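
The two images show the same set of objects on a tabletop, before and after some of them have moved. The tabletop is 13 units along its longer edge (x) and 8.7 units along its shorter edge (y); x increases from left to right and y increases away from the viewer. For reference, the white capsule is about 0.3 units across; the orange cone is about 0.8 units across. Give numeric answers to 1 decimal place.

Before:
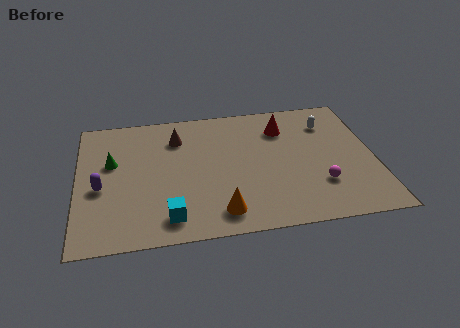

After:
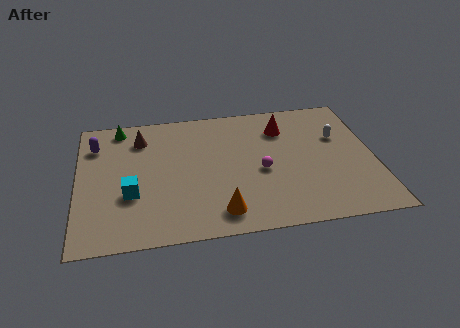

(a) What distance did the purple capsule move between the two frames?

2.9

The purple capsule was near (1.0, 3.7) before and (0.8, 6.6) after, so it travelled √(0.2² + 2.9²) ≈ 2.9 units.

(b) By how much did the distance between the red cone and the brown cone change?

+1.6

They were about 4.7 units apart before and 6.3 after — 1.6 units further apart.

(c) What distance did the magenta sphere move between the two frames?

2.8

From (10.5, 2.5) to (8.0, 3.8), the magenta sphere covered √(2.5² + 1.3²) ≈ 2.8 units.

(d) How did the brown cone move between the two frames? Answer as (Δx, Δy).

(-1.6, 0.2)

The brown cone was at about (4.4, 6.6) and moved to about (2.8, 6.8).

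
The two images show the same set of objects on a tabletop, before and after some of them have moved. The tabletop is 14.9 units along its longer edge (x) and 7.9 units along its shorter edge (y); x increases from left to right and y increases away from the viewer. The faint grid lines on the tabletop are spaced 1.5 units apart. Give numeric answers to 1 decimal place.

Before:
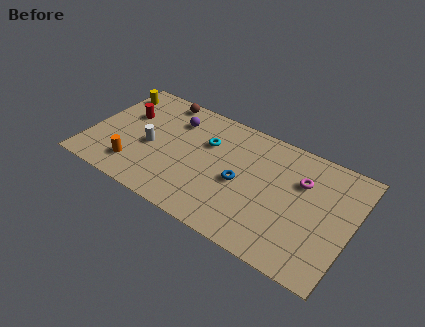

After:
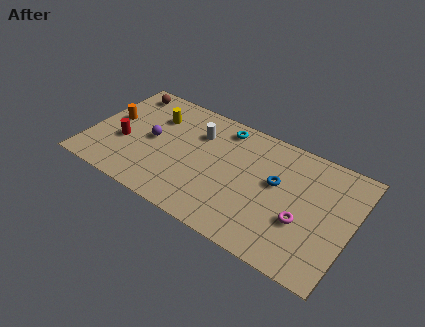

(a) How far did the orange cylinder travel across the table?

3.2

From (2.9, 1.7) to (1.1, 4.4), the orange cylinder covered √(1.8² + 2.7²) ≈ 3.2 units.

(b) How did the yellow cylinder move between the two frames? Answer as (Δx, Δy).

(2.6, -0.7)

The yellow cylinder was at about (0.8, 6.4) and moved to about (3.4, 5.7).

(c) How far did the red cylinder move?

2.0

From (1.8, 5.1) to (2.0, 3.1), the red cylinder covered √(0.2² + 2.0²) ≈ 2.0 units.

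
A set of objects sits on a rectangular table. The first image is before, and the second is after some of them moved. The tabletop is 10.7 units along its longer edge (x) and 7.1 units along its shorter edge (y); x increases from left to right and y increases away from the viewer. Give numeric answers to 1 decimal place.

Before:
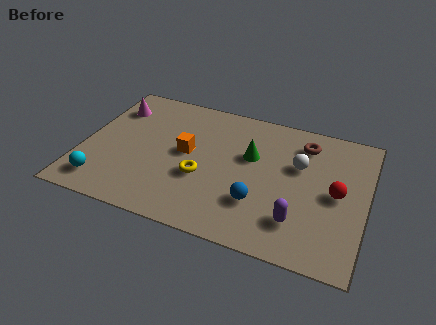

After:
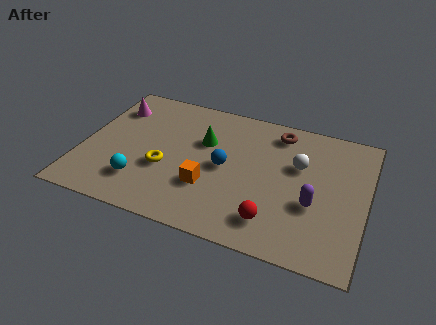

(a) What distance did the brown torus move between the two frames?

1.0

From (8.2, 5.7) to (7.2, 6.0), the brown torus covered √(1.0² + 0.3²) ≈ 1.0 units.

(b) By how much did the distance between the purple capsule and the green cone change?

+1.3

They were about 3.4 units apart before and 4.7 after — 1.3 units further apart.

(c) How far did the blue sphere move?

2.0

From (6.8, 2.1) to (5.4, 3.5), the blue sphere covered √(1.4² + 1.4²) ≈ 2.0 units.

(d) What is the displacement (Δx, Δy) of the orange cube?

(1.0, -1.5)

The orange cube was at about (3.9, 3.8) and moved to about (4.9, 2.3).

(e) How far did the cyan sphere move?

1.5

The cyan sphere was near (1.0, 1.2) before and (2.4, 1.7) after, so it travelled √(1.4² + 0.5²) ≈ 1.5 units.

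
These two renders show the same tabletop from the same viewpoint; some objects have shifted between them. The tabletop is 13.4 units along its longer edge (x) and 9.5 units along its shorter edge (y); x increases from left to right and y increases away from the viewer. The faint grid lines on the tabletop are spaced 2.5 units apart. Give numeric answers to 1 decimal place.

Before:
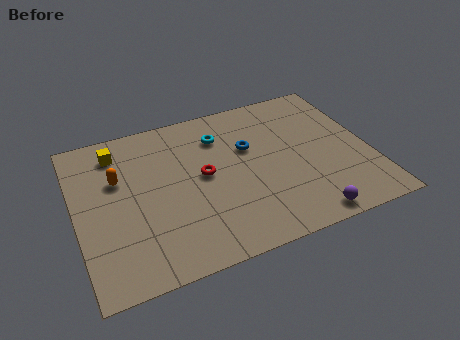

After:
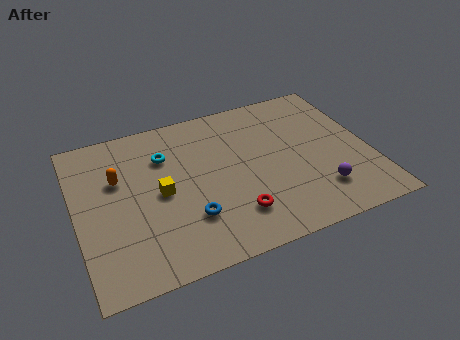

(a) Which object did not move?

the orange capsule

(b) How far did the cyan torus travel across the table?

2.6

From (6.8, 7.2) to (4.2, 6.8), the cyan torus covered √(2.6² + 0.4²) ≈ 2.6 units.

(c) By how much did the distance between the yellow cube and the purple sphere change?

-3.1

They were about 10.5 units apart before and 7.4 after — 3.1 units closer together.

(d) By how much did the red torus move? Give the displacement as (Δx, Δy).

(1.1, -2.8)

The red torus was at about (5.8, 5.0) and moved to about (6.9, 2.2).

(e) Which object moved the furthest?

the blue torus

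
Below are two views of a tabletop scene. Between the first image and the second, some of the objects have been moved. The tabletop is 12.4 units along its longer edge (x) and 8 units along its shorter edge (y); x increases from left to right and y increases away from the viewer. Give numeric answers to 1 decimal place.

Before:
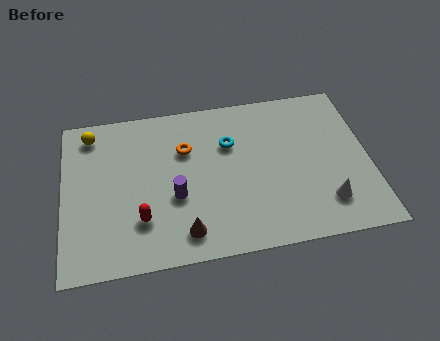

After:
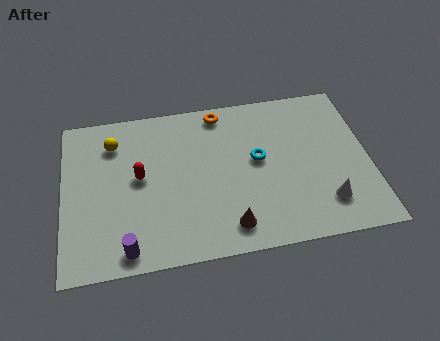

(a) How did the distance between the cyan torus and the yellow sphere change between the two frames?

+0.3

They were about 5.8 units apart before and 6.1 after — 0.3 units further apart.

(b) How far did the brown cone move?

1.8

The brown cone moved from about (4.8, 1.3) to (6.6, 1.3), a distance of √(1.8² + 0.0²) ≈ 1.8.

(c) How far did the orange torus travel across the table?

2.3

The orange torus was near (5.0, 5.4) before and (6.5, 7.1) after, so it travelled √(1.5² + 1.7²) ≈ 2.3 units.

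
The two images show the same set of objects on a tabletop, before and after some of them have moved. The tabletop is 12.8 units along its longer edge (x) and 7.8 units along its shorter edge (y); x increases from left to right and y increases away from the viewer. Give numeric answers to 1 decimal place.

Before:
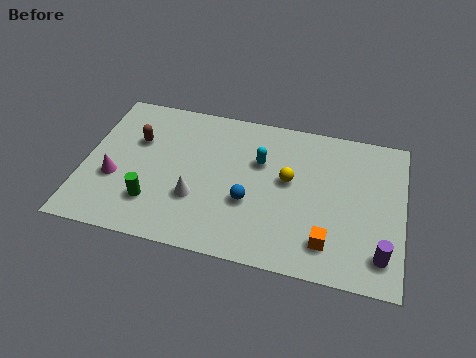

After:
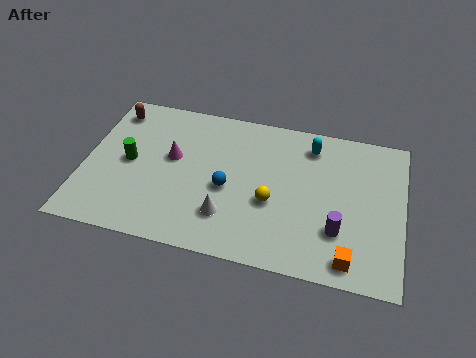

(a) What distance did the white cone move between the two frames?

1.4

From (4.6, 2.6) to (5.9, 2.0), the white cone covered √(1.3² + 0.6²) ≈ 1.4 units.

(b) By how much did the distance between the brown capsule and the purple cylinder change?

-0.3

They were about 10.6 units apart before and 10.3 after — 0.3 units closer together.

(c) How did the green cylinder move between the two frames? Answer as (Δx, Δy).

(-1.1, 1.9)

The green cylinder was at about (2.9, 2.0) and moved to about (1.8, 3.9).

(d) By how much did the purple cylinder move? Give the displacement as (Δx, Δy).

(-1.7, 0.8)

The purple cylinder started near (12.0, 1.5) and ended near (10.3, 2.3).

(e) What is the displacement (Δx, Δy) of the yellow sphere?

(-0.6, -1.3)

The yellow sphere started near (8.2, 4.4) and ended near (7.6, 3.1).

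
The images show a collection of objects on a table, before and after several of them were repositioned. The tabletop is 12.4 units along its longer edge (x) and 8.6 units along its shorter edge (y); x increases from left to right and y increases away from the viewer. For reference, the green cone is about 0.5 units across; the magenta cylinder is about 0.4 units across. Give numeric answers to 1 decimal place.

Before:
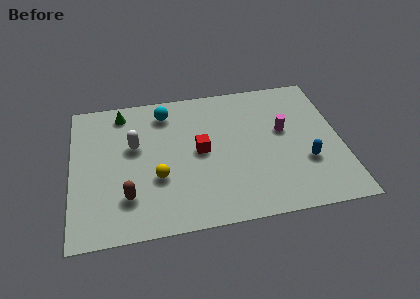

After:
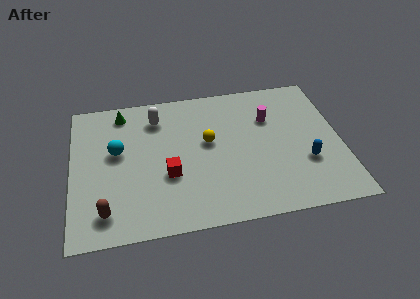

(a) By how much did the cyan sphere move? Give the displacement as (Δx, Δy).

(-2.3, -2.1)

From the two frames, the cyan sphere sits at roughly (4.4, 7.1) before and (2.1, 5.0) after.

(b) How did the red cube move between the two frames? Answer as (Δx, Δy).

(-1.5, -1.2)

The red cube was at about (5.9, 4.4) and moved to about (4.4, 3.2).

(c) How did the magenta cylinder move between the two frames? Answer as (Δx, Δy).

(-0.6, 0.9)

The magenta cylinder started near (9.8, 5.0) and ended near (9.2, 5.9).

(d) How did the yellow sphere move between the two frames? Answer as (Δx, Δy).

(2.4, 1.8)

From the two frames, the yellow sphere sits at roughly (3.9, 3.1) before and (6.3, 4.9) after.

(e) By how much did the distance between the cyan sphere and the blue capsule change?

+1.3

They were about 7.6 units apart before and 8.9 after — 1.3 units further apart.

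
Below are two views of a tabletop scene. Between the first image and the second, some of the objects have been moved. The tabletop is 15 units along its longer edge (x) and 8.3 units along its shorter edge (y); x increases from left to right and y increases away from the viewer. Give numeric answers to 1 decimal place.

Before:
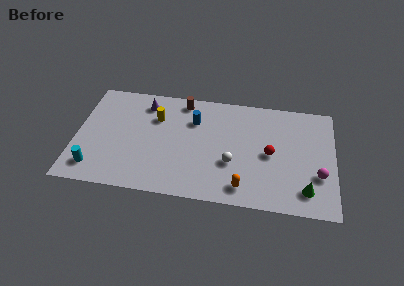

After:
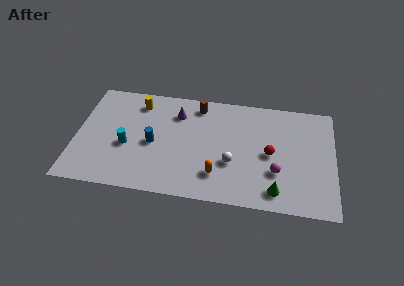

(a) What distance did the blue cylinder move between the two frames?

3.1

The blue cylinder moved from about (6.8, 5.9) to (4.5, 3.8), a distance of √(2.3² + 2.1²) ≈ 3.1.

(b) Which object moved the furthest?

the blue cylinder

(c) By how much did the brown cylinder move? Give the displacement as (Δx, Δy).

(0.9, -0.2)

From the two frames, the brown cylinder sits at roughly (6.1, 7.3) before and (7.0, 7.1) after.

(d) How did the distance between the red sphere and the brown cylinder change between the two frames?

-0.9

The distance was about 6.2 in the first image and 5.3 in the second, so they moved 0.9 units closer together.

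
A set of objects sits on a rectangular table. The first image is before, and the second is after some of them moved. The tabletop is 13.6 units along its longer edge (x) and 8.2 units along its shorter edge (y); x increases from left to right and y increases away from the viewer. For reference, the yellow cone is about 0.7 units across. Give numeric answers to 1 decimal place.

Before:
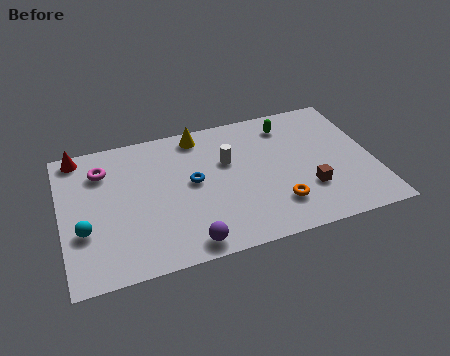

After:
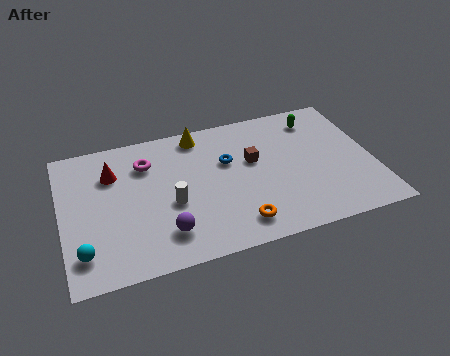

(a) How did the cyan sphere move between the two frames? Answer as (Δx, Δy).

(-0.1, -1.2)

From the two frames, the cyan sphere sits at roughly (0.9, 2.9) before and (0.8, 1.7) after.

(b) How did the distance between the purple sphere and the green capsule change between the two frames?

+1.0

The distance was about 7.6 in the first image and 8.6 in the second, so they moved 1.0 units further apart.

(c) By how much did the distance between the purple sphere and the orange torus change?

-1.0

They were about 4.1 units apart before and 3.1 after — 1.0 units closer together.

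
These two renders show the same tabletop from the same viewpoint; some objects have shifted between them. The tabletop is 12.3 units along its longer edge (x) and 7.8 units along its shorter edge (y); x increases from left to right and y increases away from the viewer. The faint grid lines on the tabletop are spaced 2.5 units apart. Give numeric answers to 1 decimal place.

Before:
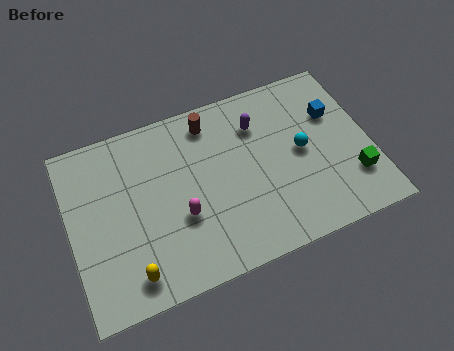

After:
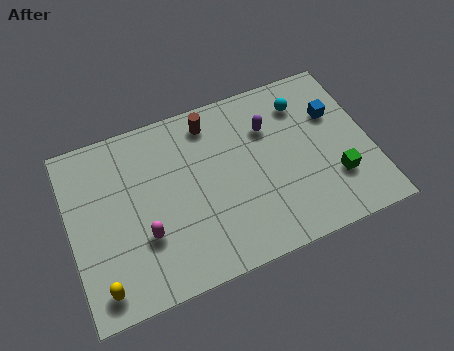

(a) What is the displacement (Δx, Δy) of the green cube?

(-0.7, 0.2)

The green cube started near (11.4, 2.1) and ended near (10.7, 2.3).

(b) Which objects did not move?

the brown cylinder and the blue cube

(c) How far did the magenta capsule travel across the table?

1.5

From (4.4, 2.9) to (2.9, 2.6), the magenta capsule covered √(1.5² + 0.3²) ≈ 1.5 units.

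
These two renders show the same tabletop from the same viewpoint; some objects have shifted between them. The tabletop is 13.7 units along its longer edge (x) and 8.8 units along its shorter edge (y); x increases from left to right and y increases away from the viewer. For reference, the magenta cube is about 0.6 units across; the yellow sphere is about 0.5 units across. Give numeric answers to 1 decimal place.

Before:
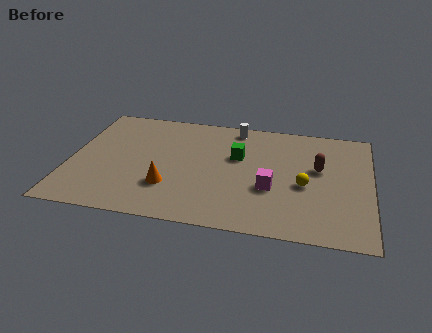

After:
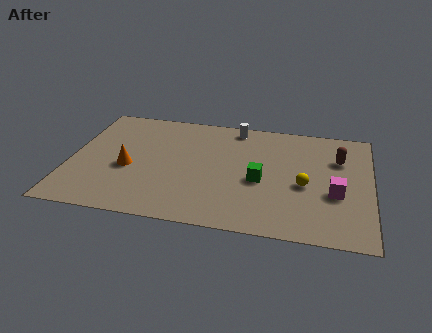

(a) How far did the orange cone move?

2.2

From (4.6, 2.6) to (2.7, 3.7), the orange cone covered √(1.9² + 1.1²) ≈ 2.2 units.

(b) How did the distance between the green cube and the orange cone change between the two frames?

+1.8

They were about 4.2 units apart before and 6.0 after — 1.8 units further apart.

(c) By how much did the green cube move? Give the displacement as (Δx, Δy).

(1.1, -1.7)

The green cube was at about (7.6, 5.5) and moved to about (8.7, 3.8).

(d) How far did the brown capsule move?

1.3

The brown capsule moved from about (11.3, 5.2) to (12.2, 6.1), a distance of √(0.9² + 0.9²) ≈ 1.3.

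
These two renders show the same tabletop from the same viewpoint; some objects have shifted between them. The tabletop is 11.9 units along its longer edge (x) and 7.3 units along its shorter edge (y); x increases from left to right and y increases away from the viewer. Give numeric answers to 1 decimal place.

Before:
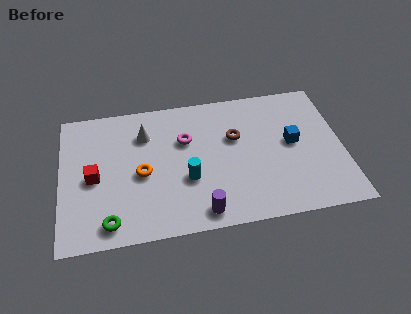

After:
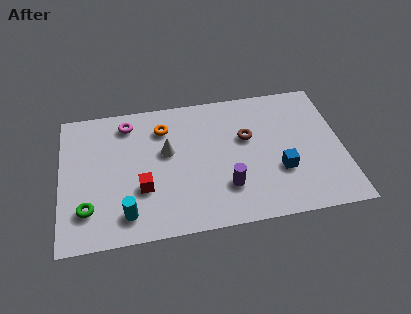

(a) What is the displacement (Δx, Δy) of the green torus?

(-0.9, 0.8)

The green torus was at about (2.0, 1.0) and moved to about (1.1, 1.8).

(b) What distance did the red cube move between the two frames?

2.2

The red cube was near (1.4, 3.4) before and (3.4, 2.5) after, so it travelled √(2.0² + 0.9²) ≈ 2.2 units.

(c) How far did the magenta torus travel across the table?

2.7

From (5.3, 4.8) to (2.9, 6.1), the magenta torus covered √(2.4² + 1.3²) ≈ 2.7 units.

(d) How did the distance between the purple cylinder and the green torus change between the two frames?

+2.0

The distance was about 3.8 in the first image and 5.8 in the second, so they moved 2.0 units further apart.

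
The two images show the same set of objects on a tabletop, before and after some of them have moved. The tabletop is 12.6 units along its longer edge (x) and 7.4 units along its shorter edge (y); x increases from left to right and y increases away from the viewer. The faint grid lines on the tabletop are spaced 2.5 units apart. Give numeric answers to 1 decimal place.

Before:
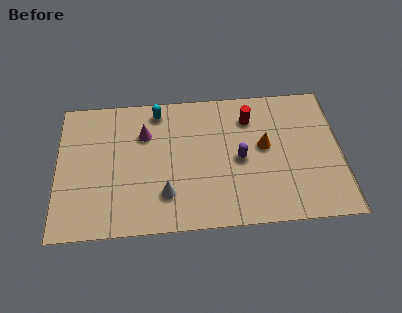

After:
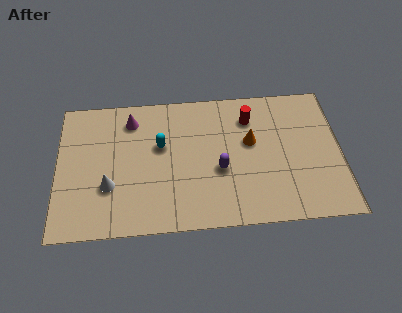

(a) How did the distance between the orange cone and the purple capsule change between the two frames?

+0.7

They were about 1.3 units apart before and 2.0 after — 0.7 units further apart.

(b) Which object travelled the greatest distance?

the white cone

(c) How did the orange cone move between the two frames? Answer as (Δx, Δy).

(-0.6, 0.3)

From the two frames, the orange cone sits at roughly (9.2, 4.1) before and (8.6, 4.4) after.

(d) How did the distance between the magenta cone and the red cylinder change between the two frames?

+0.6

The distance was about 4.7 in the first image and 5.3 in the second, so they moved 0.6 units further apart.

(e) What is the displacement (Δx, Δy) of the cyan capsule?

(0.1, -1.9)

From the two frames, the cyan capsule sits at roughly (4.5, 6.4) before and (4.6, 4.5) after.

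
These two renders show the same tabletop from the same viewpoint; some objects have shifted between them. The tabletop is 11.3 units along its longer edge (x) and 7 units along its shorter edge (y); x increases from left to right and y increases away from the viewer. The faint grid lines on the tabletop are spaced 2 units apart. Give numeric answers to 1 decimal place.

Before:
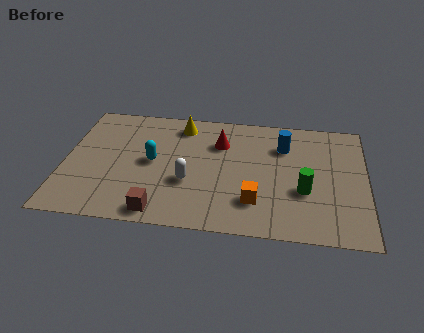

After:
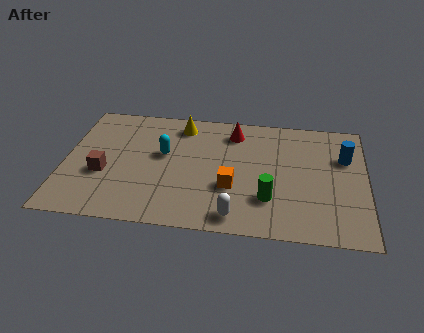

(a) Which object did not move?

the yellow cone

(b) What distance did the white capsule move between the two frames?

2.5

From (4.7, 2.6) to (6.5, 0.9), the white capsule covered √(1.8² + 1.7²) ≈ 2.5 units.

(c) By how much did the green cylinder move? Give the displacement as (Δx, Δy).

(-1.3, -0.6)

From the two frames, the green cylinder sits at roughly (9.0, 2.6) before and (7.7, 2.0) after.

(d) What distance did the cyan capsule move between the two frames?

0.6

From (3.3, 3.6) to (3.7, 4.1), the cyan capsule covered √(0.4² + 0.5²) ≈ 0.6 units.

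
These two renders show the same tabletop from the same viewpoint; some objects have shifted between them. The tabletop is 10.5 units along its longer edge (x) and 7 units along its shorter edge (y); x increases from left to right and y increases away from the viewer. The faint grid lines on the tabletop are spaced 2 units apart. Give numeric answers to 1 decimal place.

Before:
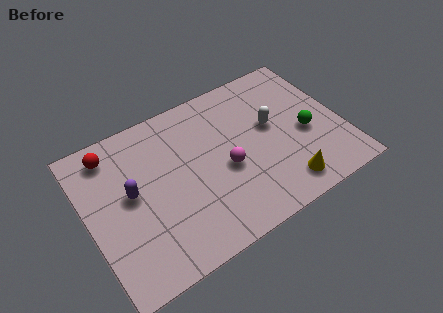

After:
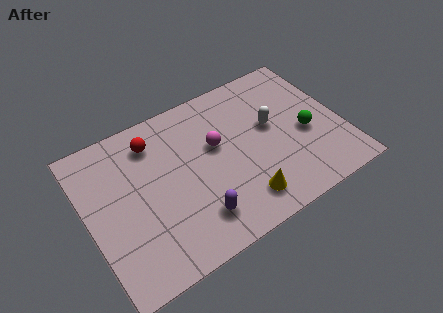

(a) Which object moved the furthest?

the purple capsule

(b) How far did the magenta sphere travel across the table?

1.2

The magenta sphere was near (5.6, 3.0) before and (5.4, 4.2) after, so it travelled √(0.2² + 1.2²) ≈ 1.2 units.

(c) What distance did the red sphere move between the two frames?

1.7

The red sphere was near (1.3, 5.9) before and (3.0, 5.6) after, so it travelled √(1.7² + 0.3²) ≈ 1.7 units.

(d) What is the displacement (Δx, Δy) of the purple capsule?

(2.3, -2.3)

The purple capsule started near (1.8, 3.8) and ended near (4.1, 1.5).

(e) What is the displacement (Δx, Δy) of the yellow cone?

(-1.7, 0.2)

From the two frames, the yellow cone sits at roughly (7.7, 1.1) before and (6.0, 1.3) after.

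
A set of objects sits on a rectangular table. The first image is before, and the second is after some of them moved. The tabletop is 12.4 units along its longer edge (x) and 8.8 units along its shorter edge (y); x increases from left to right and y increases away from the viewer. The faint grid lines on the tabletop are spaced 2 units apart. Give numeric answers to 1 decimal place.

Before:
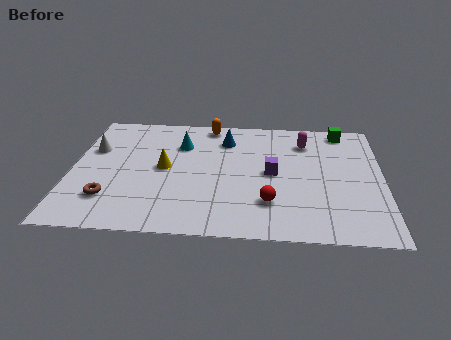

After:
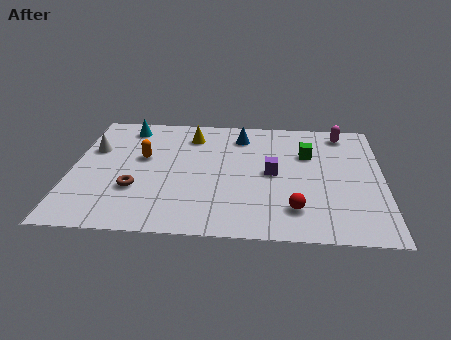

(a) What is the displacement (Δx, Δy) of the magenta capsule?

(1.5, 0.8)

The magenta capsule started near (9.3, 6.8) and ended near (10.8, 7.6).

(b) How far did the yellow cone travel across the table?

2.7

The yellow cone was near (3.7, 4.5) before and (4.7, 7.0) after, so it travelled √(1.0² + 2.5²) ≈ 2.7 units.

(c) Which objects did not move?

the white cone and the purple cube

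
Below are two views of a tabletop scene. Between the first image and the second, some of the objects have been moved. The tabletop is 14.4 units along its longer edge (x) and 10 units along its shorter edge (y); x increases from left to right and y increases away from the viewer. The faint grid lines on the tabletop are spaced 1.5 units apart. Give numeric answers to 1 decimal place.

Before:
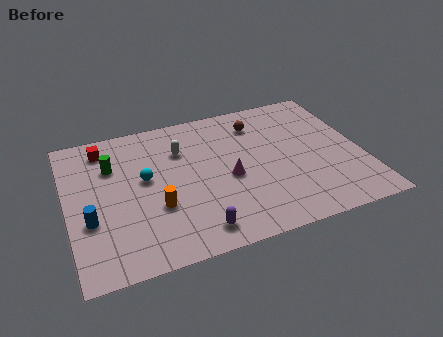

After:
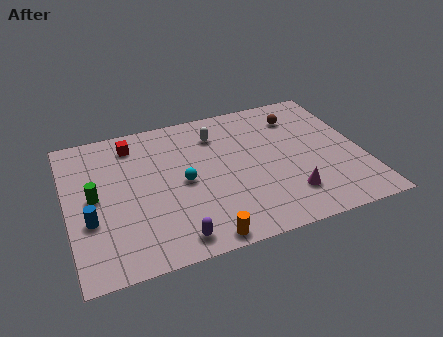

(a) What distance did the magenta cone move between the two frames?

3.4

The magenta cone moved from about (7.8, 4.4) to (10.5, 2.3), a distance of √(2.7² + 2.1²) ≈ 3.4.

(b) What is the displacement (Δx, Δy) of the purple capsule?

(-1.1, -0.2)

The purple capsule was at about (5.9, 1.4) and moved to about (4.8, 1.2).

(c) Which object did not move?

the blue cylinder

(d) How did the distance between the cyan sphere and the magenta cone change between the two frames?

+1.3

They were about 4.2 units apart before and 5.5 after — 1.3 units further apart.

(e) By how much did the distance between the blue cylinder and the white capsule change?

+1.8

Before: roughly 5.9 units apart; after: 7.7. That's 1.8 units further apart.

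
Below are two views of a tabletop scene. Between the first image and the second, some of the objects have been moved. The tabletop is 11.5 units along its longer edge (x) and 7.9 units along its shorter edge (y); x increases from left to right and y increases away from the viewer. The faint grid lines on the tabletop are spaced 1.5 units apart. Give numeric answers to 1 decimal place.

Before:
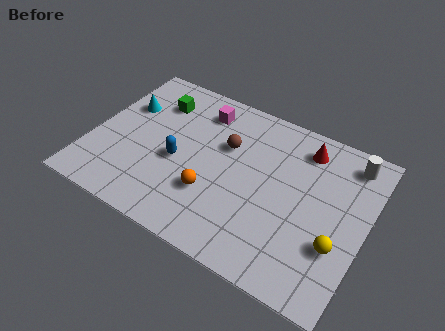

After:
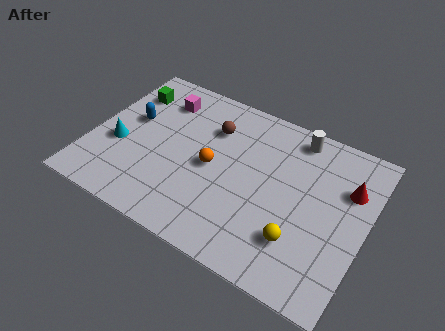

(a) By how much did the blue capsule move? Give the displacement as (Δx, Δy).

(-2.2, 1.2)

From the two frames, the blue capsule sits at roughly (3.7, 3.4) before and (1.5, 4.6) after.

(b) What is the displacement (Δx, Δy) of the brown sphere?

(-0.7, 0.6)

The brown sphere started near (5.5, 5.1) and ended near (4.8, 5.7).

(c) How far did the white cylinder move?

2.3

The white cylinder moved from about (10.5, 6.7) to (8.2, 6.9), a distance of √(2.3² + 0.2²) ≈ 2.3.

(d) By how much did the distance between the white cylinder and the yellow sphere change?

+0.8

They were about 4.1 units apart before and 4.9 after — 0.8 units further apart.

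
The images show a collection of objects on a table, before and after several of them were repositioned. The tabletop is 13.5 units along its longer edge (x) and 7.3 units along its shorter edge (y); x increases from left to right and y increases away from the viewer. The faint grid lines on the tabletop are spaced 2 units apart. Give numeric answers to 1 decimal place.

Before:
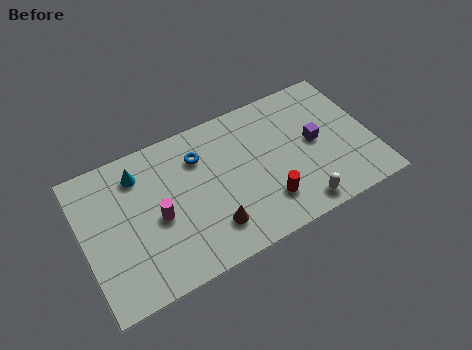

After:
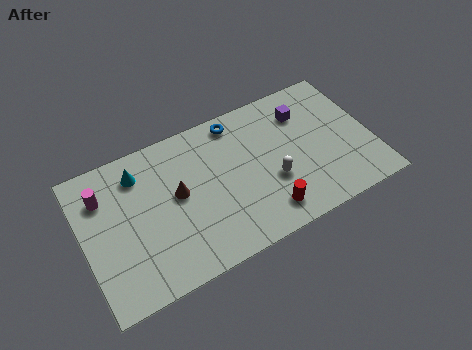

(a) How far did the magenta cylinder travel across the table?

3.1

The magenta cylinder was near (3.4, 3.3) before and (1.1, 5.4) after, so it travelled √(2.3² + 2.1²) ≈ 3.1 units.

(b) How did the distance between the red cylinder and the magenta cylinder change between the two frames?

+3.1

The distance was about 5.1 in the first image and 8.2 in the second, so they moved 3.1 units further apart.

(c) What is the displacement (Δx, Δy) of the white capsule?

(-1.0, 1.8)

The white capsule was at about (9.7, 0.9) and moved to about (8.7, 2.7).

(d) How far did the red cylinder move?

0.5

From (8.3, 1.8) to (8.2, 1.3), the red cylinder covered √(0.1² + 0.5²) ≈ 0.5 units.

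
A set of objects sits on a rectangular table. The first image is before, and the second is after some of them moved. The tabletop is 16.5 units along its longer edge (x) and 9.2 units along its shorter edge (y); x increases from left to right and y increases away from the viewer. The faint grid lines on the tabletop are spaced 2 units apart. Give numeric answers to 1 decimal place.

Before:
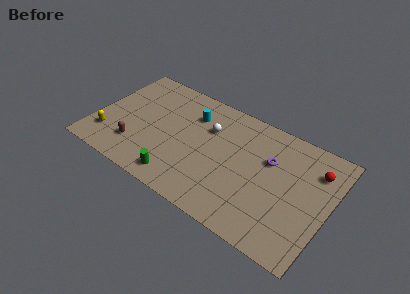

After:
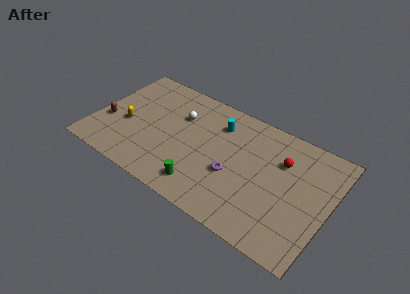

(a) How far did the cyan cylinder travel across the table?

1.9

The cyan cylinder moved from about (6.5, 6.8) to (8.4, 7.0), a distance of √(1.9² + 0.2²) ≈ 1.9.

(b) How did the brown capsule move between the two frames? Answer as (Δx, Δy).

(-2.2, 1.1)

The brown capsule started near (3.2, 2.3) and ended near (1.0, 3.4).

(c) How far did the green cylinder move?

1.7

The green cylinder was near (6.5, 1.3) before and (8.2, 1.6) after, so it travelled √(1.7² + 0.3²) ≈ 1.7 units.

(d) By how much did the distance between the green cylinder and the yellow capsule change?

+0.9

The distance was about 5.4 in the first image and 6.3 in the second, so they moved 0.9 units further apart.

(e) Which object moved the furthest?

the purple torus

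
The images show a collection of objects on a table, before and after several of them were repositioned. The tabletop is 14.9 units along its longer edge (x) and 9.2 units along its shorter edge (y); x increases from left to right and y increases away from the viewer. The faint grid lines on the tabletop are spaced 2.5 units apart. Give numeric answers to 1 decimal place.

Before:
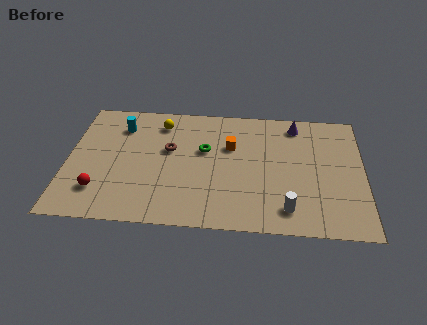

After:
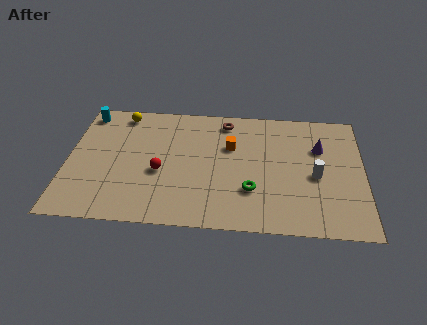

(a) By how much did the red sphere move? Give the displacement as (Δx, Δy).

(3.0, 1.6)

The red sphere was at about (1.7, 2.2) and moved to about (4.7, 3.8).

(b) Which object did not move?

the orange cube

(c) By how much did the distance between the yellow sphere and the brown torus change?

+3.2

They were about 2.1 units apart before and 5.3 after — 3.2 units further apart.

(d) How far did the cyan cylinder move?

2.0

From (2.6, 7.1) to (0.8, 8.0), the cyan cylinder covered √(1.8² + 0.9²) ≈ 2.0 units.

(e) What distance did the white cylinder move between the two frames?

2.9

From (11.1, 1.6) to (12.5, 4.1), the white cylinder covered √(1.4² + 2.5²) ≈ 2.9 units.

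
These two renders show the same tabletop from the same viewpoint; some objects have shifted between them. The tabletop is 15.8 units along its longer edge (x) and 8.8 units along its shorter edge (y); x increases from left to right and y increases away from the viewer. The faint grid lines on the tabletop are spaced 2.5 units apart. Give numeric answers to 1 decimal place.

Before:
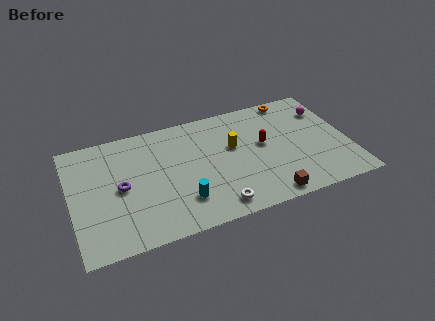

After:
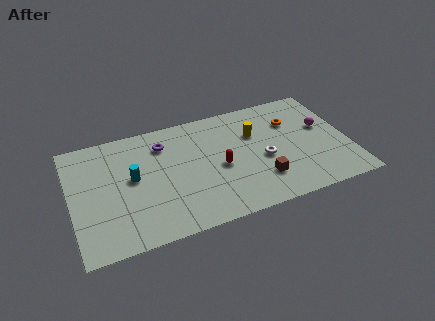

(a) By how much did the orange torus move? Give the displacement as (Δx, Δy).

(-0.2, -1.8)

The orange torus started near (13.0, 8.0) and ended near (12.8, 6.2).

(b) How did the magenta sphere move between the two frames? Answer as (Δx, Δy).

(-0.3, -1.3)

The magenta sphere was at about (14.8, 6.5) and moved to about (14.5, 5.2).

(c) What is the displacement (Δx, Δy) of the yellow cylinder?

(1.3, 0.6)

The yellow cylinder started near (9.3, 5.3) and ended near (10.6, 5.9).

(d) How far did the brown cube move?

1.4

The brown cube was near (10.8, 0.9) before and (10.6, 2.3) after, so it travelled √(0.2² + 1.4²) ≈ 1.4 units.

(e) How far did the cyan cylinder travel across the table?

3.7

From (6.1, 2.2) to (3.5, 4.8), the cyan cylinder covered √(2.6² + 2.6²) ≈ 3.7 units.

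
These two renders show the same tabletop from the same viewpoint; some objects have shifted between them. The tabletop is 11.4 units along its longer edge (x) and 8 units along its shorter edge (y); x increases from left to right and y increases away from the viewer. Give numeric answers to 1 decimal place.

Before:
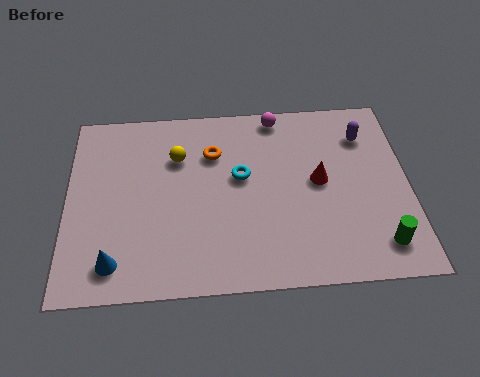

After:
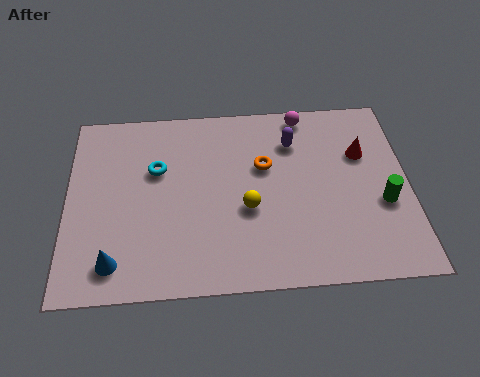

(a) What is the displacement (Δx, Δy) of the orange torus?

(1.7, -0.7)

The orange torus was at about (4.9, 5.7) and moved to about (6.6, 5.0).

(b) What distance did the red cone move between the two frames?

1.9

The red cone was near (8.4, 4.2) before and (9.9, 5.3) after, so it travelled √(1.5² + 1.1²) ≈ 1.9 units.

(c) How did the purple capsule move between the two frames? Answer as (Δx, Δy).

(-2.4, -0.1)

The purple capsule started near (10.0, 6.1) and ended near (7.6, 6.0).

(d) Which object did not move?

the blue cone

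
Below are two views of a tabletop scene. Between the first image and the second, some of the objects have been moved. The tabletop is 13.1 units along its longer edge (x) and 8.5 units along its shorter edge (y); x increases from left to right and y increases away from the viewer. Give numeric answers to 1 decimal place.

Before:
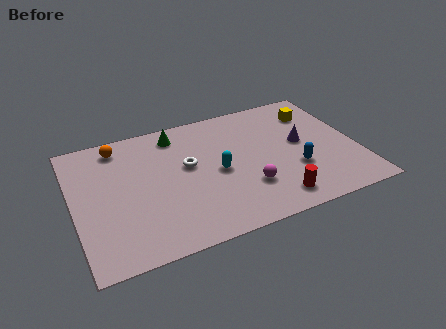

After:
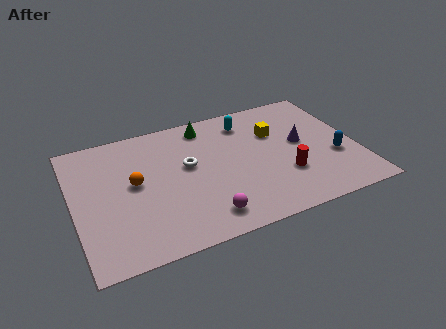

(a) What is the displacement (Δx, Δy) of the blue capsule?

(1.9, 0.2)

The blue capsule started near (10.1, 2.9) and ended near (12.0, 3.1).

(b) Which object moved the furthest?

the cyan capsule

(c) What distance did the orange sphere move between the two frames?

2.7

From (2.3, 7.3) to (2.8, 4.6), the orange sphere covered √(0.5² + 2.7²) ≈ 2.7 units.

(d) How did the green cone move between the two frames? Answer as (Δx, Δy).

(1.4, 0.1)

From the two frames, the green cone sits at roughly (5.0, 7.2) before and (6.4, 7.3) after.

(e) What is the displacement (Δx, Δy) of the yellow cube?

(-2.0, -0.8)

The yellow cube started near (11.5, 6.5) and ended near (9.5, 5.7).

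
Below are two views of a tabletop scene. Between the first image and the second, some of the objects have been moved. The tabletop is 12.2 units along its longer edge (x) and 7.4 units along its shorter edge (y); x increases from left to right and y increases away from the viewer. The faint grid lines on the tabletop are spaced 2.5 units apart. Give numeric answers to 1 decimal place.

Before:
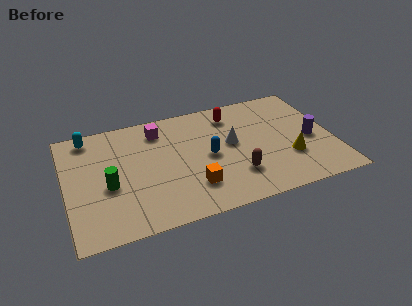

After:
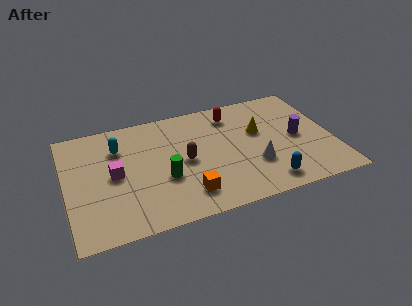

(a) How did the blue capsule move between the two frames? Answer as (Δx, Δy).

(2.4, -2.5)

The blue capsule started near (6.5, 3.6) and ended near (8.9, 1.1).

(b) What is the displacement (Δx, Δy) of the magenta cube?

(-2.2, -2.3)

The magenta cube was at about (4.4, 6.0) and moved to about (2.2, 3.7).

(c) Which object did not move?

the red capsule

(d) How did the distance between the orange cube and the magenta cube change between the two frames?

-0.5

The distance was about 4.3 in the first image and 3.8 in the second, so they moved 0.5 units closer together.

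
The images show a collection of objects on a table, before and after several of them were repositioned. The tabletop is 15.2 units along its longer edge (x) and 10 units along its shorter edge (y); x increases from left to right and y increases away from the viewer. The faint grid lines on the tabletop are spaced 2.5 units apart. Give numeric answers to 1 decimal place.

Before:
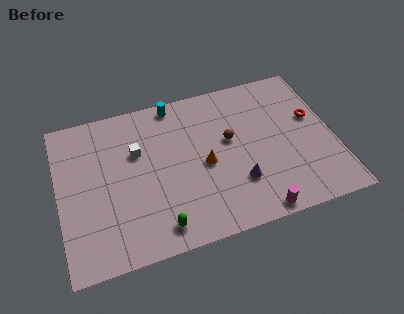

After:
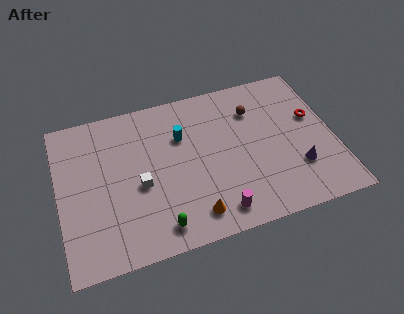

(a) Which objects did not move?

the red torus and the green capsule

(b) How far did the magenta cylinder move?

2.2

The magenta cylinder moved from about (10.5, 0.8) to (8.4, 1.4), a distance of √(2.1² + 0.6²) ≈ 2.2.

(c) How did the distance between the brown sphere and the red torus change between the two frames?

-1.2

They were about 4.7 units apart before and 3.5 after — 1.2 units closer together.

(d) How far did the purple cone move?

3.3

The purple cone moved from about (9.7, 2.9) to (13.0, 2.9), a distance of √(3.3² + 0.0²) ≈ 3.3.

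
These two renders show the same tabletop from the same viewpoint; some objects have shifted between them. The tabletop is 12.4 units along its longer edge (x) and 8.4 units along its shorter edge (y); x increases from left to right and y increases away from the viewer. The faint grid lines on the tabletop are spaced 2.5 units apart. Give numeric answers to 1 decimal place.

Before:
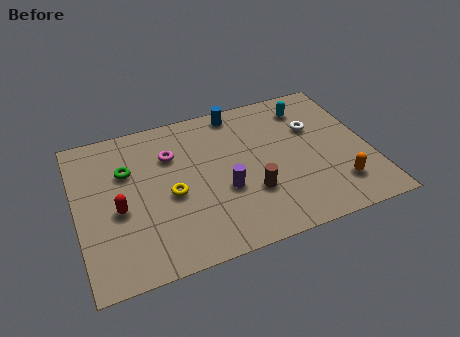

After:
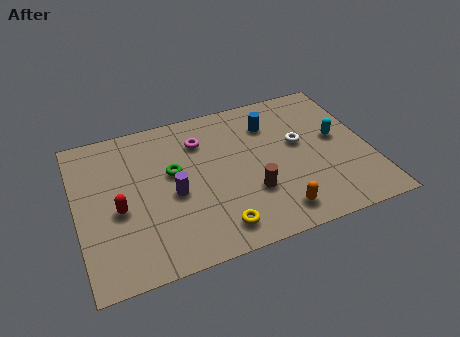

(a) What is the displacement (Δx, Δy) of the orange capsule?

(-2.7, -0.6)

The orange capsule started near (10.8, 1.9) and ended near (8.1, 1.3).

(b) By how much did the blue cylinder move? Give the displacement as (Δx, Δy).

(1.3, -1.2)

The blue cylinder started near (7.1, 7.5) and ended near (8.4, 6.3).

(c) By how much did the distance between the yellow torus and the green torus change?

+1.4

They were about 2.5 units apart before and 3.9 after — 1.4 units further apart.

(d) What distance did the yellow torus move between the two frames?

2.9

The yellow torus moved from about (3.9, 3.7) to (5.6, 1.3), a distance of √(1.7² + 2.4²) ≈ 2.9.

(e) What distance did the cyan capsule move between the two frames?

2.4

The cyan capsule moved from about (10.1, 6.8) to (11.1, 4.6), a distance of √(1.0² + 2.2²) ≈ 2.4.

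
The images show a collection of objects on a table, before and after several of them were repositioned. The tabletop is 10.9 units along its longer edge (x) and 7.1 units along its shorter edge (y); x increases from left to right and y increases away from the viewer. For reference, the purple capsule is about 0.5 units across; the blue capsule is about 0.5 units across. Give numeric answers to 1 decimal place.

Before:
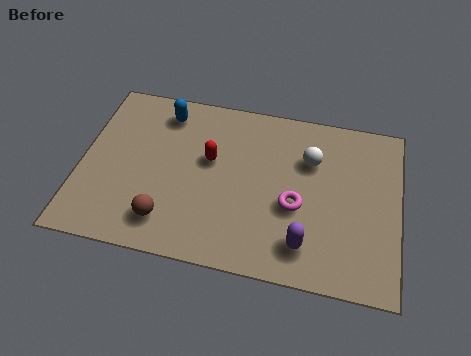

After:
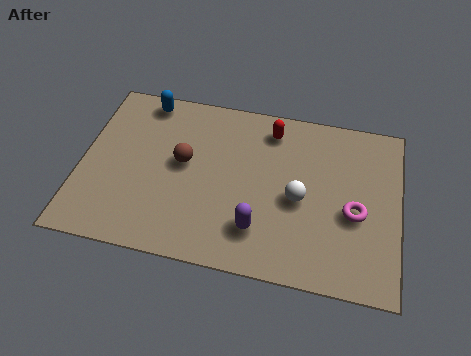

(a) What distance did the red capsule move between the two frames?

2.6

From (4.4, 4.2) to (6.4, 5.9), the red capsule covered √(2.0² + 1.7²) ≈ 2.6 units.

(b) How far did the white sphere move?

1.7

The white sphere was near (7.8, 4.9) before and (7.5, 3.2) after, so it travelled √(0.3² + 1.7²) ≈ 1.7 units.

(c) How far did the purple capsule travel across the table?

1.6

The purple capsule was near (7.8, 1.4) before and (6.2, 1.7) after, so it travelled √(1.6² + 0.3²) ≈ 1.6 units.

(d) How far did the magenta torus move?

2.0

From (7.4, 2.9) to (9.4, 3.0), the magenta torus covered √(2.0² + 0.1²) ≈ 2.0 units.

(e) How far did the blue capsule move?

0.8

From (2.7, 5.9) to (2.0, 6.3), the blue capsule covered √(0.7² + 0.4²) ≈ 0.8 units.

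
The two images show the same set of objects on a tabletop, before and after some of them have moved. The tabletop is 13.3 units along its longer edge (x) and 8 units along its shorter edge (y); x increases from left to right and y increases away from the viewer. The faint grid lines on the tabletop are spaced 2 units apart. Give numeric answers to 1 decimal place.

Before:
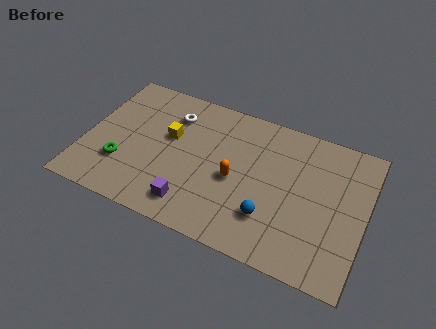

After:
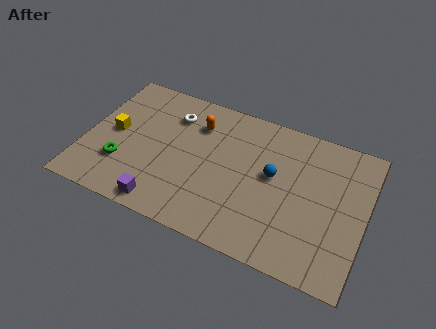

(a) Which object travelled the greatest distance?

the orange capsule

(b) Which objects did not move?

the white torus and the green torus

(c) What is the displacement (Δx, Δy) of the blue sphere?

(-0.1, 2.3)

The blue sphere was at about (9.0, 2.2) and moved to about (8.9, 4.5).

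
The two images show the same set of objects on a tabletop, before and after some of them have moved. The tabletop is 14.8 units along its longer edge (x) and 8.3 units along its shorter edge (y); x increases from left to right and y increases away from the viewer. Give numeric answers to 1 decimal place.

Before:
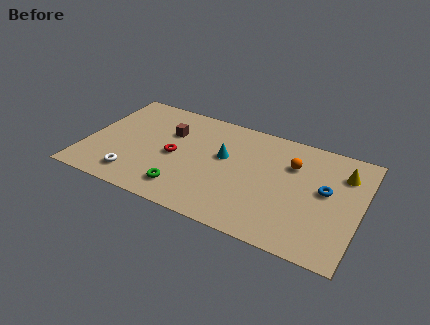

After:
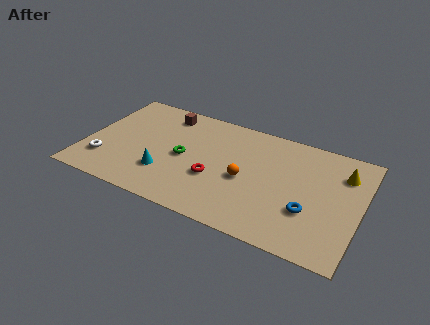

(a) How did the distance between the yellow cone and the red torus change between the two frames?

-1.9

They were about 9.2 units apart before and 7.3 after — 1.9 units closer together.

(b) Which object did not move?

the yellow cone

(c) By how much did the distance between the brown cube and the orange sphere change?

-0.9

They were about 6.7 units apart before and 5.8 after — 0.9 units closer together.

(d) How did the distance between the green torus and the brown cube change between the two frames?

-0.9

Before: roughly 4.2 units apart; after: 3.3. That's 0.9 units closer together.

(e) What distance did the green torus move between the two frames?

2.4

The green torus moved from about (5.6, 1.6) to (5.3, 4.0), a distance of √(0.3² + 2.4²) ≈ 2.4.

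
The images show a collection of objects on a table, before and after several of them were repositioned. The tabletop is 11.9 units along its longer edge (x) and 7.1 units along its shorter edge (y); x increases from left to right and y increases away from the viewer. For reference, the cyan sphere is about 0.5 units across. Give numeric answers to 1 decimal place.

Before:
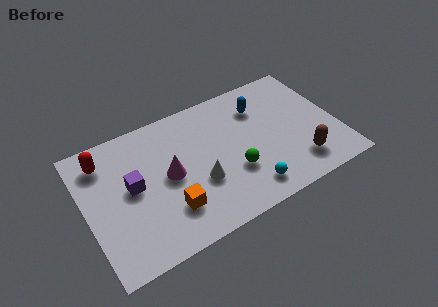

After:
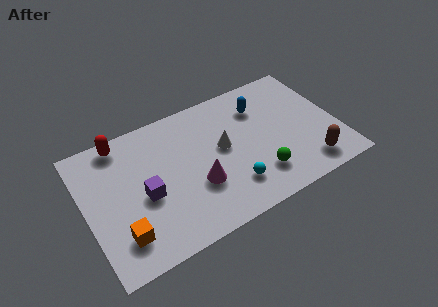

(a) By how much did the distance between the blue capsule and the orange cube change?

+2.1

The distance was about 5.9 in the first image and 8.0 in the second, so they moved 2.1 units further apart.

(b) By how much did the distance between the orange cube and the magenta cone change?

+2.1

They were about 1.7 units apart before and 3.8 after — 2.1 units further apart.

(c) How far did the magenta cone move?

1.6

From (3.9, 3.6) to (5.1, 2.5), the magenta cone covered √(1.2² + 1.1²) ≈ 1.6 units.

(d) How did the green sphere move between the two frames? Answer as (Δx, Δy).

(1.1, -0.7)

From the two frames, the green sphere sits at roughly (6.8, 2.4) before and (7.9, 1.7) after.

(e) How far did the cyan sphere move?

0.9

The cyan sphere moved from about (7.3, 1.2) to (6.6, 1.7), a distance of √(0.7² + 0.5²) ≈ 0.9.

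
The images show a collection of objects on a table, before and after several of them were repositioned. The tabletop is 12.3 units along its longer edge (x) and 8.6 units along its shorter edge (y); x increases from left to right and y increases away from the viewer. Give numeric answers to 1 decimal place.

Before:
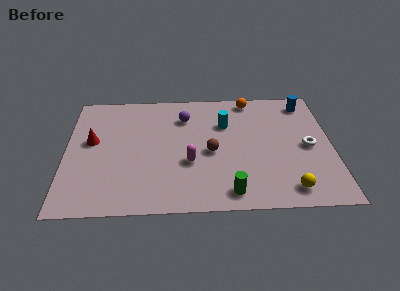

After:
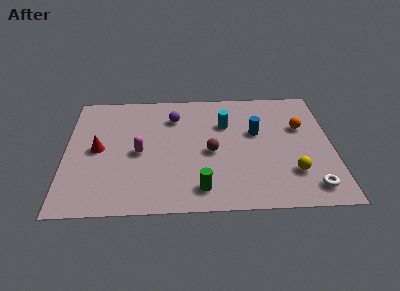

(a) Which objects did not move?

the cyan cylinder and the brown sphere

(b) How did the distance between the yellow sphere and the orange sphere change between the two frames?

-3.5

They were about 6.7 units apart before and 3.2 after — 3.5 units closer together.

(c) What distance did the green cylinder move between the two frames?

1.3

The green cylinder was near (7.5, 1.1) before and (6.2, 1.4) after, so it travelled √(1.3² + 0.3²) ≈ 1.3 units.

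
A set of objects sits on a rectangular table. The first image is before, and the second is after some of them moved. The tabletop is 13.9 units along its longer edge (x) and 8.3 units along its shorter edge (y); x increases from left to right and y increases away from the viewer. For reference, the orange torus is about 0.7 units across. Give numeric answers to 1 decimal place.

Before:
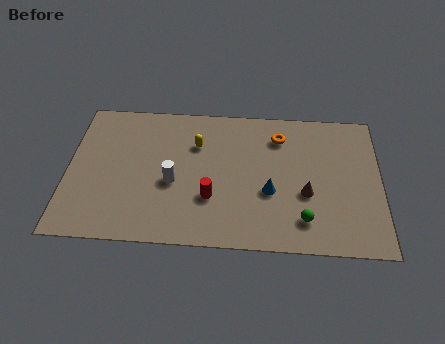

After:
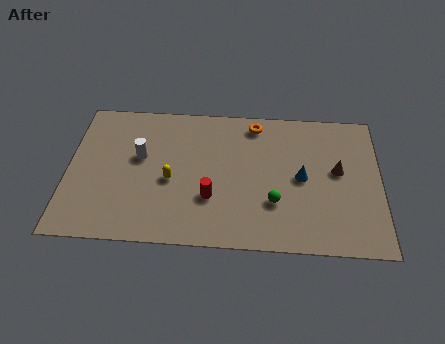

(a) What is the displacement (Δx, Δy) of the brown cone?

(1.4, 1.4)

The brown cone was at about (10.6, 3.2) and moved to about (12.0, 4.6).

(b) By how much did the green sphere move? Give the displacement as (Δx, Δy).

(-1.3, 0.9)

The green sphere was at about (10.5, 1.7) and moved to about (9.2, 2.6).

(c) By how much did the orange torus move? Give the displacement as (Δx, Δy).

(-1.1, 0.7)

The orange torus started near (9.4, 6.5) and ended near (8.3, 7.2).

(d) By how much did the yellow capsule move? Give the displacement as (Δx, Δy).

(-1.1, -2.2)

The yellow capsule started near (5.7, 5.8) and ended near (4.6, 3.6).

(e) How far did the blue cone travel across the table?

1.7

The blue cone moved from about (9.0, 3.2) to (10.4, 4.1), a distance of √(1.4² + 0.9²) ≈ 1.7.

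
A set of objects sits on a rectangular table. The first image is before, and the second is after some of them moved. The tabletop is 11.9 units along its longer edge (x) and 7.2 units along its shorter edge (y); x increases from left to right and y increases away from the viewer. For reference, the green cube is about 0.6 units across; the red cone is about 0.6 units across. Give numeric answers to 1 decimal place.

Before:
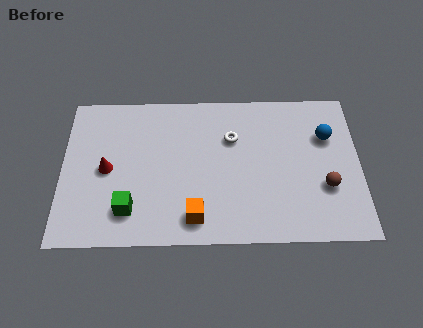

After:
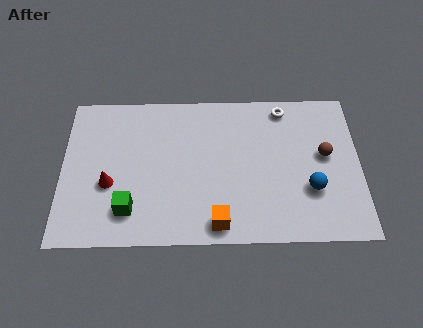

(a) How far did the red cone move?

0.7

The red cone was near (1.8, 3.5) before and (1.9, 2.8) after, so it travelled √(0.1² + 0.7²) ≈ 0.7 units.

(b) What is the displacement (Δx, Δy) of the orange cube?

(0.9, -0.3)

From the two frames, the orange cube sits at roughly (5.3, 1.2) before and (6.2, 0.9) after.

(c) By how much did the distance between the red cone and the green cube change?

-0.7

The distance was about 2.1 in the first image and 1.4 in the second, so they moved 0.7 units closer together.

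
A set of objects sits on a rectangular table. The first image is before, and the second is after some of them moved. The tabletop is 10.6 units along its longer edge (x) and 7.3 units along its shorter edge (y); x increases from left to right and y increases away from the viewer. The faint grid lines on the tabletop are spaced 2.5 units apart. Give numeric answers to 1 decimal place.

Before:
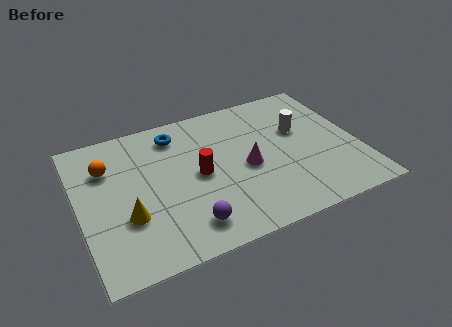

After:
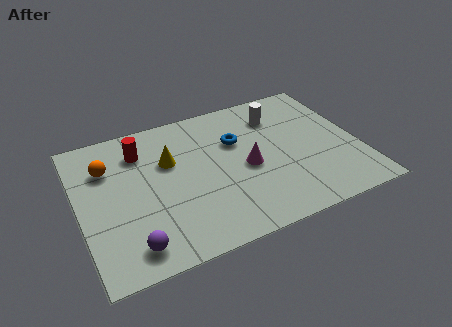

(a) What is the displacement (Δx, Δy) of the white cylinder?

(-0.7, 1.1)

From the two frames, the white cylinder sits at roughly (8.5, 4.5) before and (7.8, 5.6) after.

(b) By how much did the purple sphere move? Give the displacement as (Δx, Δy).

(-2.1, -0.2)

The purple sphere was at about (3.8, 1.3) and moved to about (1.7, 1.1).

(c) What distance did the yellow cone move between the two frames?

2.8

From (1.7, 2.5) to (3.5, 4.7), the yellow cone covered √(1.8² + 2.2²) ≈ 2.8 units.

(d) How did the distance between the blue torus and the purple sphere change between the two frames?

+1.0

The distance was about 4.7 in the first image and 5.7 in the second, so they moved 1.0 units further apart.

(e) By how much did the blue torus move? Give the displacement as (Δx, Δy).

(2.2, -1.2)

The blue torus was at about (3.9, 6.0) and moved to about (6.1, 4.8).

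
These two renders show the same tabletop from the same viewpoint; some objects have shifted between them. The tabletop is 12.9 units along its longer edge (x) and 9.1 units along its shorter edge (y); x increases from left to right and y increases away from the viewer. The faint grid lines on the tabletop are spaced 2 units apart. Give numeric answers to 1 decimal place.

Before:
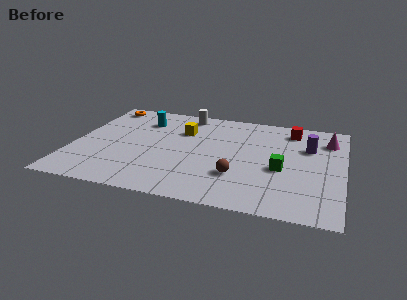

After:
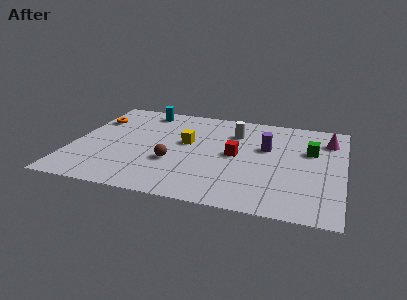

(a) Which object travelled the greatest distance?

the red cube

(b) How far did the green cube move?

2.4

The green cube was near (10.0, 3.8) before and (11.3, 5.8) after, so it travelled √(1.3² + 2.0²) ≈ 2.4 units.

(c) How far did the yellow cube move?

1.1

From (5.1, 6.3) to (5.4, 5.2), the yellow cube covered √(0.3² + 1.1²) ≈ 1.1 units.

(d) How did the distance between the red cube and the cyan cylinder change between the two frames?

-1.5

They were about 7.2 units apart before and 5.7 after — 1.5 units closer together.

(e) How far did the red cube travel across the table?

3.9

From (10.3, 7.6) to (7.8, 4.6), the red cube covered √(2.5² + 3.0²) ≈ 3.9 units.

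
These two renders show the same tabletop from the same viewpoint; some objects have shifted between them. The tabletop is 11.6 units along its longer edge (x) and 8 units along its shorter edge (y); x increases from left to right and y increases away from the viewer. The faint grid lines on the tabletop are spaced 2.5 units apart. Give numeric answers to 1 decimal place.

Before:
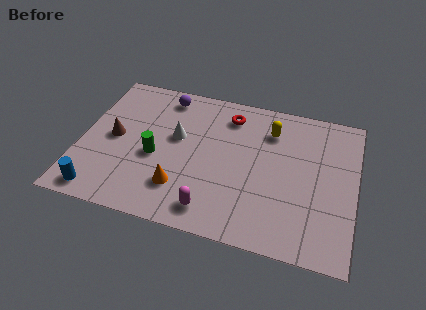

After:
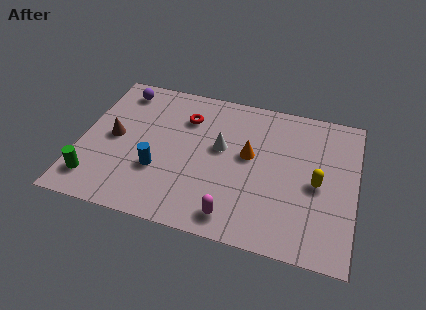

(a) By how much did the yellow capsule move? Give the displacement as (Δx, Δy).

(2.1, -2.4)

The yellow capsule was at about (7.9, 6.1) and moved to about (10.0, 3.7).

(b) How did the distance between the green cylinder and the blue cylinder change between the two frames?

-0.4

Before: roughly 3.3 units apart; after: 2.9. That's 0.4 units closer together.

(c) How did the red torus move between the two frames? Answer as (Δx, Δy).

(-1.8, -0.6)

The red torus started near (6.1, 6.5) and ended near (4.3, 5.9).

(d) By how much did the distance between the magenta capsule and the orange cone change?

+1.8

Before: roughly 1.6 units apart; after: 3.4. That's 1.8 units further apart.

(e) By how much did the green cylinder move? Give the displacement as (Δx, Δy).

(-2.4, -1.9)

The green cylinder started near (3.2, 3.4) and ended near (0.8, 1.5).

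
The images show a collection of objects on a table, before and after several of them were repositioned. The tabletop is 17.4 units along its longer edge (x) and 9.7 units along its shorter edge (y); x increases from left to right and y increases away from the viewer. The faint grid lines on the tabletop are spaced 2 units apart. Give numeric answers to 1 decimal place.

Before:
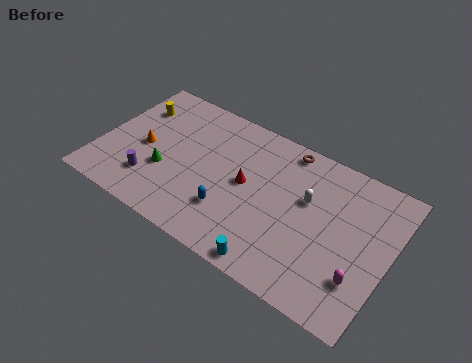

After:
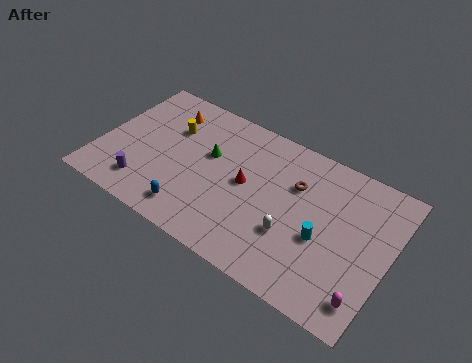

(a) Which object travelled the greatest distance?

the cyan cylinder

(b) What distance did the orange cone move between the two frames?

3.3

The orange cone moved from about (2.6, 4.5) to (3.4, 7.7), a distance of √(0.8² + 3.2²) ≈ 3.3.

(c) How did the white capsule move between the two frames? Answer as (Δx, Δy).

(-0.5, -2.7)

The white capsule started near (12.4, 6.0) and ended near (11.9, 3.3).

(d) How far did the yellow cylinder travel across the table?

2.5

The yellow cylinder moved from about (1.5, 7.1) to (3.9, 6.6), a distance of √(2.4² + 0.5²) ≈ 2.5.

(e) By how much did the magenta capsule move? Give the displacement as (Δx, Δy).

(0.5, -1.0)

The magenta capsule was at about (16.0, 2.7) and moved to about (16.5, 1.7).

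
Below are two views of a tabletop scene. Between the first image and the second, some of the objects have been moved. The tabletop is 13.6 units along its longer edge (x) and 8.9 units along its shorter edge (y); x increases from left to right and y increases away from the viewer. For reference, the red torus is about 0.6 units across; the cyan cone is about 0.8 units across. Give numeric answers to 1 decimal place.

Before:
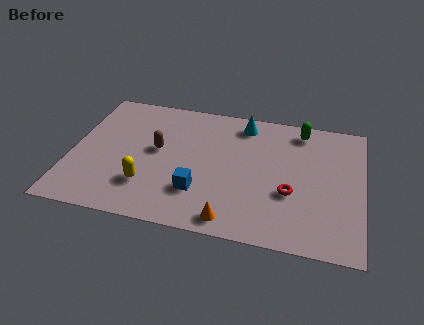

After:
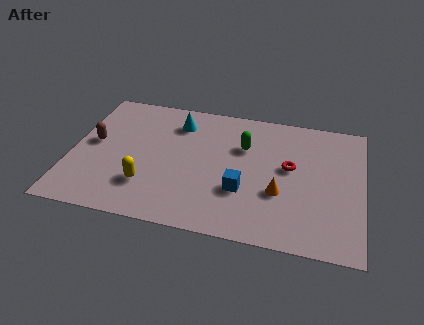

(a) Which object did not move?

the yellow capsule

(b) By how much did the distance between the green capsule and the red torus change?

-2.0

They were about 4.4 units apart before and 2.4 after — 2.0 units closer together.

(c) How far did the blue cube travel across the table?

2.1

The blue cube moved from about (6.1, 2.5) to (8.1, 3.0), a distance of √(2.0² + 0.5²) ≈ 2.1.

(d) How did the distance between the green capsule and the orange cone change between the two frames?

-4.0

Before: roughly 7.3 units apart; after: 3.3. That's 4.0 units closer together.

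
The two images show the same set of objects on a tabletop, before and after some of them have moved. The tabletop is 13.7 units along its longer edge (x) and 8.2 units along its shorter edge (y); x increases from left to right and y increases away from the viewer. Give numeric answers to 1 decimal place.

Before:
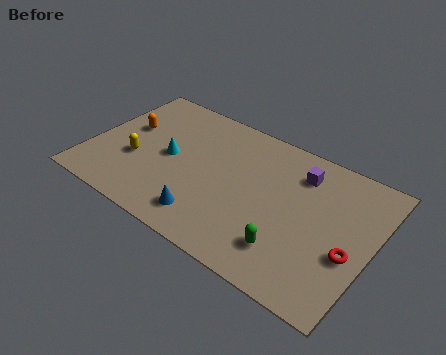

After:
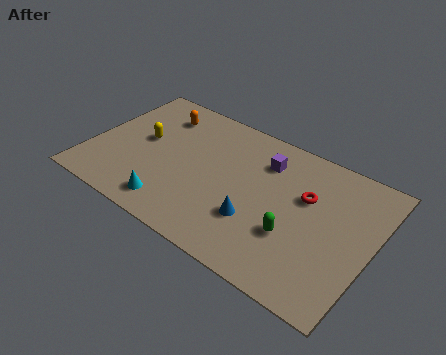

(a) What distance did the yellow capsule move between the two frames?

1.4

From (2.3, 3.1) to (2.4, 4.5), the yellow capsule covered √(0.1² + 1.4²) ≈ 1.4 units.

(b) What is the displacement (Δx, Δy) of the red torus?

(-2.4, 2.0)

The red torus started near (12.8, 3.2) and ended near (10.4, 5.2).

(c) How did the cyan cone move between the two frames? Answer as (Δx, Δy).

(0.7, -2.8)

The cyan cone started near (3.8, 4.1) and ended near (4.5, 1.3).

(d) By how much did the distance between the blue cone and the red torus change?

-3.5

They were about 6.8 units apart before and 3.3 after — 3.5 units closer together.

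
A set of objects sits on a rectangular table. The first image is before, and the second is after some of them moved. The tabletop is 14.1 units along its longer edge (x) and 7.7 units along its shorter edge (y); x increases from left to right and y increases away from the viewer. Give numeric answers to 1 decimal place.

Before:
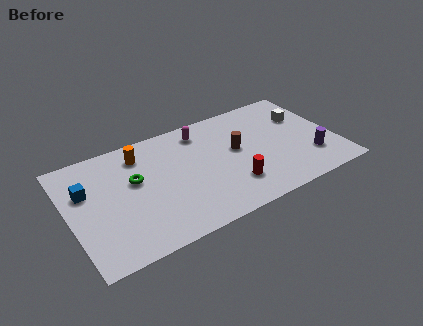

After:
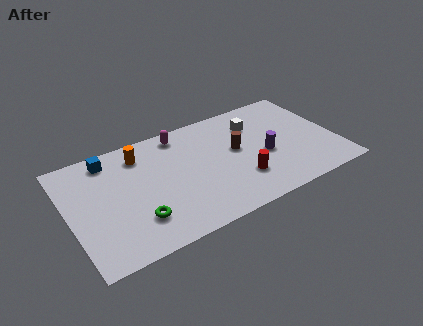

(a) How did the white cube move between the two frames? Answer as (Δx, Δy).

(-2.6, 0.5)

From the two frames, the white cube sits at roughly (12.7, 5.2) before and (10.1, 5.7) after.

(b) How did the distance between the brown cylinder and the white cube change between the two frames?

-2.1

The distance was about 3.9 in the first image and 1.8 in the second, so they moved 2.1 units closer together.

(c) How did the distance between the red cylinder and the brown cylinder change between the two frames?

-0.3

They were about 2.4 units apart before and 2.1 after — 0.3 units closer together.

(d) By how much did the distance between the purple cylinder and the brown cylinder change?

-2.6

Before: roughly 4.3 units apart; after: 1.7. That's 2.6 units closer together.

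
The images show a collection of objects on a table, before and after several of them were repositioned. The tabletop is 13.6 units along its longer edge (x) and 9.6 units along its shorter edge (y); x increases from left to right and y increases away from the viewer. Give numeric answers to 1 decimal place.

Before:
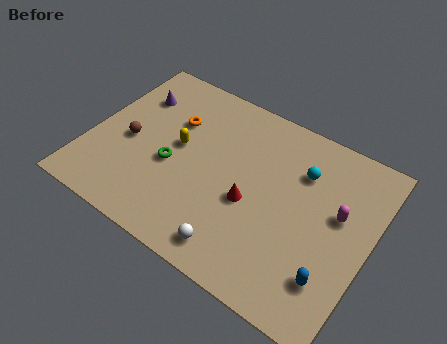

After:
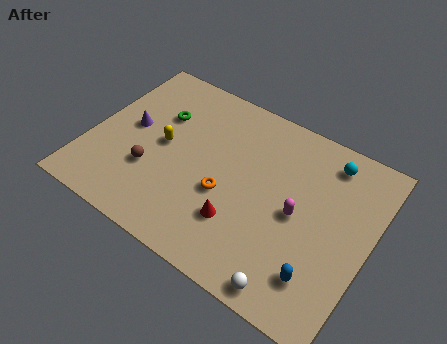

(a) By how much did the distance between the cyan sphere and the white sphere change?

+1.2

Before: roughly 6.0 units apart; after: 7.2. That's 1.2 units further apart.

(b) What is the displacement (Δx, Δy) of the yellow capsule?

(-0.7, -0.3)

The yellow capsule started near (4.2, 5.2) and ended near (3.5, 4.9).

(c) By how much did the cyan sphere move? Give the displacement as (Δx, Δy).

(1.1, 1.2)

The cyan sphere started near (10.0, 6.9) and ended near (11.1, 8.1).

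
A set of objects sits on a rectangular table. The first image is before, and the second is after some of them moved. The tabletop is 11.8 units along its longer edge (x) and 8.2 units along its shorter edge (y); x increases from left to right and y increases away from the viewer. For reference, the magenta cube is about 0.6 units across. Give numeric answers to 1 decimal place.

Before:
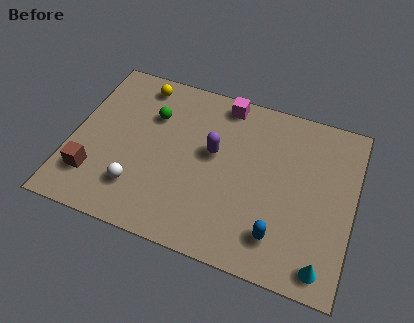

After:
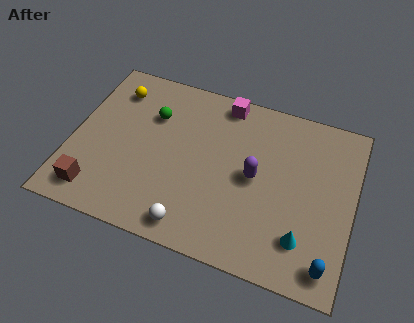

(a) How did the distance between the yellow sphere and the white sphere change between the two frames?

+1.6

Before: roughly 5.1 units apart; after: 6.7. That's 1.6 units further apart.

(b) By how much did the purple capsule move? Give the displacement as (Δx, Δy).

(1.8, -0.6)

The purple capsule was at about (5.9, 4.7) and moved to about (7.7, 4.1).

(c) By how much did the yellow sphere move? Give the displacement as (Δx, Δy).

(-1.0, -0.6)

From the two frames, the yellow sphere sits at roughly (2.5, 7.1) before and (1.5, 6.5) after.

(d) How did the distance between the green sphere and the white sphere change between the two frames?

+1.5

They were about 3.7 units apart before and 5.2 after — 1.5 units further apart.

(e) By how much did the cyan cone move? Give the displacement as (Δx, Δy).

(-0.9, 0.9)

From the two frames, the cyan cone sits at roughly (10.8, 1.0) before and (9.9, 1.9) after.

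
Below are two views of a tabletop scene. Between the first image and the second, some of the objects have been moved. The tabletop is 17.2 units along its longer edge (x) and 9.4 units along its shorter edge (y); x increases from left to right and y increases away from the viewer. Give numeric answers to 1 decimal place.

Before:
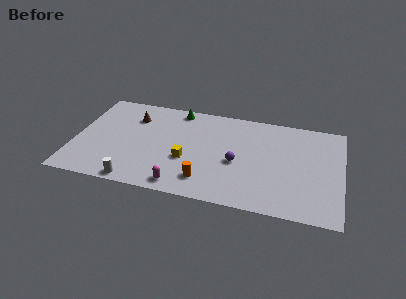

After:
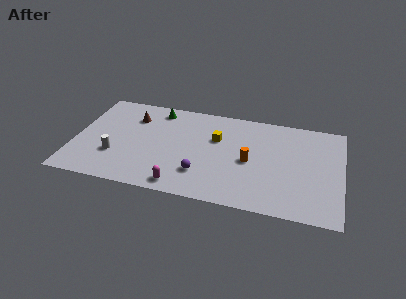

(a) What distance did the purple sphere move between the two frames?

2.7

The purple sphere was near (10.5, 4.1) before and (8.3, 2.5) after, so it travelled √(2.2² + 1.6²) ≈ 2.7 units.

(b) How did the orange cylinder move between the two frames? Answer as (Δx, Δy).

(2.7, 2.5)

From the two frames, the orange cylinder sits at roughly (8.6, 1.9) before and (11.3, 4.4) after.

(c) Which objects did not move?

the magenta capsule and the brown cone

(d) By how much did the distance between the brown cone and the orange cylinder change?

+1.0

They were about 7.1 units apart before and 8.1 after — 1.0 units further apart.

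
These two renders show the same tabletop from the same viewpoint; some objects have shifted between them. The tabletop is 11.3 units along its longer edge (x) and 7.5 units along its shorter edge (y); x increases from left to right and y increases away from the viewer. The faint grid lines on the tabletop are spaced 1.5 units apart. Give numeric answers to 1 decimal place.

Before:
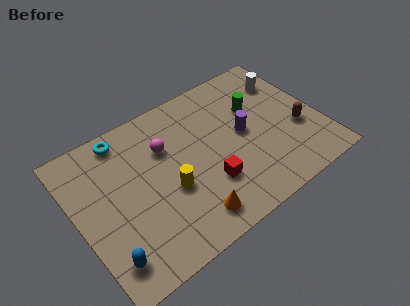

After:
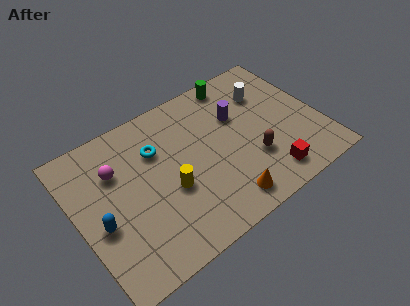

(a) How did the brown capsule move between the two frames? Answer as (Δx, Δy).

(-2.3, -0.4)

The brown capsule was at about (10.2, 2.8) and moved to about (7.9, 2.4).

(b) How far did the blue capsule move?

1.7

From (0.9, 1.4) to (0.9, 3.1), the blue capsule covered √(0.0² + 1.7²) ≈ 1.7 units.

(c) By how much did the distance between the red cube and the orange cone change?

+0.5

The distance was about 1.6 in the first image and 2.1 in the second, so they moved 0.5 units further apart.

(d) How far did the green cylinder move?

1.9

The green cylinder was near (8.6, 4.9) before and (8.0, 6.7) after, so it travelled √(0.6² + 1.8²) ≈ 1.9 units.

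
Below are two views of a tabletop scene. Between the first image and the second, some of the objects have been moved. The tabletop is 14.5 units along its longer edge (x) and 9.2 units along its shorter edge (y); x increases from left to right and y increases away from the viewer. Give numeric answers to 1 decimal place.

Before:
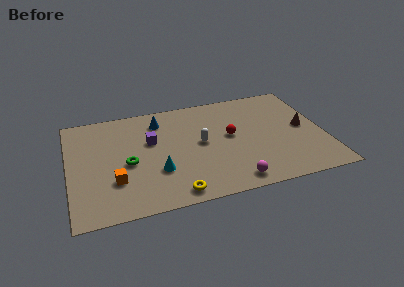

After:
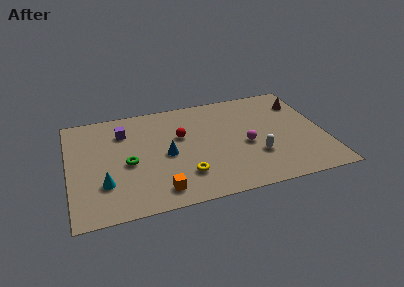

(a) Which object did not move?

the green torus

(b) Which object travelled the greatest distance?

the white capsule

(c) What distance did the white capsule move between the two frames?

3.6

From (7.5, 4.8) to (10.5, 2.9), the white capsule covered √(3.0² + 1.9²) ≈ 3.6 units.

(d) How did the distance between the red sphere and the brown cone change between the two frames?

+3.0

The distance was about 4.2 in the first image and 7.2 in the second, so they moved 3.0 units further apart.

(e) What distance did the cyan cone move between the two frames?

3.0

The cyan cone moved from about (4.9, 3.0) to (1.9, 2.7), a distance of √(3.0² + 0.3²) ≈ 3.0.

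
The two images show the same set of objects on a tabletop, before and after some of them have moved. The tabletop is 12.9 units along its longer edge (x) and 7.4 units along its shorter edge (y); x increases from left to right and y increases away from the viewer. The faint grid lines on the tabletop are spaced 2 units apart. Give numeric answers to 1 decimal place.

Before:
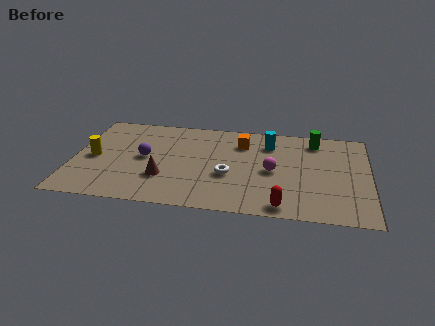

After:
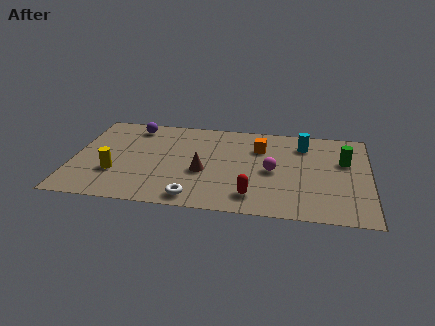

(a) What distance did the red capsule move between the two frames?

1.4

The red capsule was near (9.2, 0.8) before and (7.9, 1.4) after, so it travelled √(1.3² + 0.6²) ≈ 1.4 units.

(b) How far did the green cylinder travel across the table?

2.0

The green cylinder moved from about (10.5, 6.2) to (11.8, 4.7), a distance of √(1.3² + 1.5²) ≈ 2.0.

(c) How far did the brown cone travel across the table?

1.8

The brown cone was near (4.0, 2.3) before and (5.7, 3.0) after, so it travelled √(1.7² + 0.7²) ≈ 1.8 units.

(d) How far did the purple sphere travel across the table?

2.6

From (3.1, 3.8) to (2.5, 6.3), the purple sphere covered √(0.6² + 2.5²) ≈ 2.6 units.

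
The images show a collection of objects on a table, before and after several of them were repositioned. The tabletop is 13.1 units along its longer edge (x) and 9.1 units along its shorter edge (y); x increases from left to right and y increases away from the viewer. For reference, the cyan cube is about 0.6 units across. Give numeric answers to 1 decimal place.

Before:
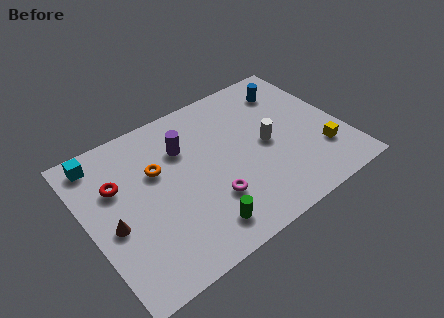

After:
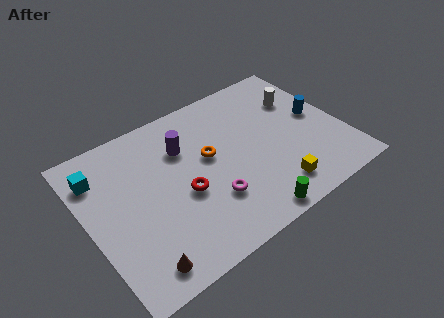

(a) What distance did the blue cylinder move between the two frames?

2.6

From (11.0, 7.2) to (12.0, 4.8), the blue cylinder covered √(1.0² + 2.4²) ≈ 2.6 units.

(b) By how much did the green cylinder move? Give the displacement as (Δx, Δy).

(2.4, -0.7)

The green cylinder was at about (5.1, 1.5) and moved to about (7.5, 0.8).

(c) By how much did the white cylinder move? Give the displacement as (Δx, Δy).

(2.2, 1.9)

The white cylinder was at about (9.2, 4.4) and moved to about (11.4, 6.3).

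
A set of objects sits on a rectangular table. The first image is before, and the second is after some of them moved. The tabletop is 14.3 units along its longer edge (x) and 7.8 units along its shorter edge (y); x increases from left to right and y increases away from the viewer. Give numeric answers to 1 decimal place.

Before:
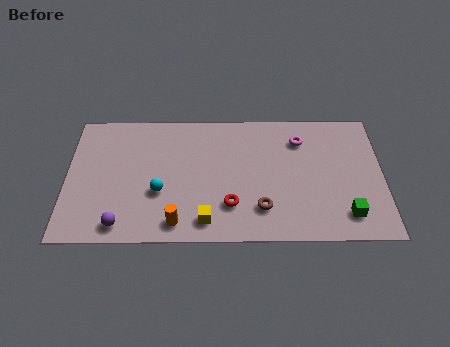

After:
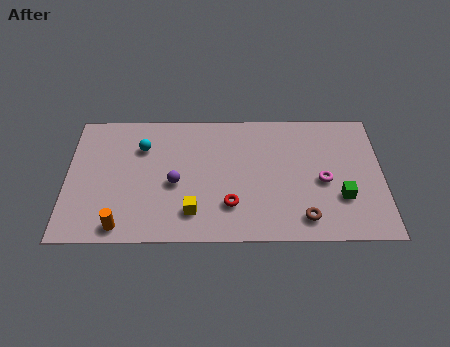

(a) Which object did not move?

the red torus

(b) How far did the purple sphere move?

3.4

The purple sphere was near (2.5, 1.0) before and (4.9, 3.4) after, so it travelled √(2.4² + 2.4²) ≈ 3.4 units.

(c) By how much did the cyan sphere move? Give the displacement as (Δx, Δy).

(-0.8, 2.7)

The cyan sphere was at about (4.2, 2.9) and moved to about (3.4, 5.6).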